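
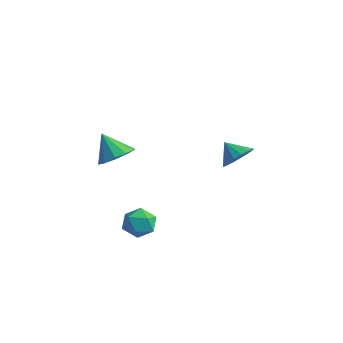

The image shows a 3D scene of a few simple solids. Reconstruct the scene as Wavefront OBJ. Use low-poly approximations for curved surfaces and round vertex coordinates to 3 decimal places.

v -1.214 3.011 1.179
v -0.591 3.083 1.932
v -2.146 2.909 1.961
v -0.713 3.528 1.844
v -0.95 3.853 1.604
v -1.247 3.986 1.266
v -1.537 3.895 0.909
v -1.753 3.602 0.613
v -1.845 3.173 0.448
v -1.793 2.707 0.449
v -1.608 2.31 0.618
v -1.333 2.074 0.916
v -1.031 2.053 1.274
v -0.77 2.25 1.61
v -0.612 2.622 1.848
v -3.346 -3.303 2.946
v -2.656 -3.954 3.348
v -4.254 -3.457 4.254
v -2.498 -3.364 3.528
v -2.663 -2.751 3.485
v -3.089 -2.349 3.237
v -3.613 -2.311 2.877
v -4.035 -2.652 2.544
v -4.194 -3.241 2.364
v -4.028 -3.855 2.407
v -3.602 -4.257 2.655
v -3.078 -4.295 3.015
v -2.054 -3.558 -1.422
v -1.303 -2.966 -1.445
v -1.497 -4.214 -0.135
v -0.746 -3.622 -0.158
v -1.619 -3.281 0.038
v -1.963 -2.876 -0.758
v -0.837 -4.304 -0.822
v -1.181 -3.899 -1.618
v -0.551 -3.427 -1.074
v -1.034 -2.794 -0.543
v -1.766 -4.386 -1.037
v -2.249 -3.753 -0.506
f 2 1 4
f 2 4 3
f 4 1 5
f 4 5 3
f 5 1 6
f 5 6 3
f 6 1 7
f 6 7 3
f 7 1 8
f 7 8 3
f 8 1 9
f 8 9 3
f 9 1 10
f 9 10 3
f 10 1 11
f 10 11 3
f 11 1 12
f 11 12 3
f 12 1 13
f 12 13 3
f 13 1 14
f 13 14 3
f 14 1 15
f 14 15 3
f 15 1 2
f 15 2 3
f 17 16 19
f 17 19 18
f 19 16 20
f 19 20 18
f 20 16 21
f 20 21 18
f 21 16 22
f 21 22 18
f 22 16 23
f 22 23 18
f 23 16 24
f 23 24 18
f 24 16 25
f 24 25 18
f 25 16 26
f 25 26 18
f 26 16 27
f 26 27 18
f 27 16 17
f 27 17 18
f 28 39 33
f 28 33 29
f 28 29 35
f 28 35 38
f 28 38 39
f 29 33 37
f 33 39 32
f 39 38 30
f 38 35 34
f 35 29 36
f 31 37 32
f 31 32 30
f 31 30 34
f 31 34 36
f 31 36 37
f 32 37 33
f 30 32 39
f 34 30 38
f 36 34 35
f 37 36 29



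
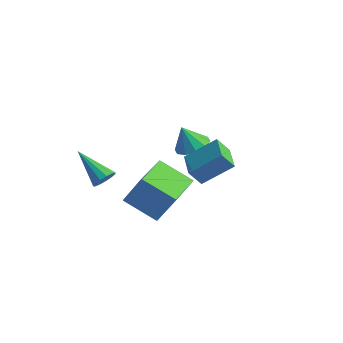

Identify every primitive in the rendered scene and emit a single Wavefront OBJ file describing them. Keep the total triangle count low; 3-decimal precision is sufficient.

v 0.393 -3.956 -2.016
v 1.271 -3.665 -0.356
v -0.312 -2.204 -1.95
v 0.566 -1.913 -0.29
v 1.874 -3.327 -2.91
v 2.752 -3.036 -1.25
v 1.169 -1.575 -2.844
v 2.047 -1.284 -1.184
v -2.111 2.74 -2.572
v -1.477 3.273 -2.219
v -2.489 2.38 -1.348
v -1.942 3.573 -2.274
v -2.472 3.554 -2.444
v -2.863 3.225 -2.662
v -2.968 2.711 -2.845
v -2.744 2.207 -2.925
v -2.279 1.907 -2.869
v -1.75 1.926 -2.7
v -1.358 2.255 -2.481
v -1.254 2.769 -2.298
v -0.147 0.552 -2.567
v 0.814 1.709 -1.456
v -1.398 1.495 -2.467
v -0.437 2.652 -1.355
v 0.177 1.068 -3.385
v 1.138 2.225 -2.273
v -1.074 2.011 -3.284
v -0.113 3.168 -2.173
v -1.499 -3.316 -1.872
v -1.159 -3.154 -1.38
v -3.121 -3.444 -0.708
v -1.281 -2.857 -1.517
v -1.472 -2.706 -1.767
v -1.672 -2.749 -2.051
v -1.817 -2.972 -2.277
v -1.861 -3.304 -2.375
v -1.79 -3.64 -2.313
v -1.627 -3.874 -2.111
v -1.423 -3.931 -1.833
v -1.243 -3.792 -1.567
v -1.145 -3.503 -1.398
f 2 4 1
f 5 2 1
f 1 4 3
f 3 5 1
f 2 8 4
f 6 2 5
f 6 8 2
f 4 8 3
f 7 5 3
f 3 8 7
f 7 6 5
f 8 6 7
f 10 9 12
f 10 12 11
f 12 9 13
f 12 13 11
f 13 9 14
f 13 14 11
f 14 9 15
f 14 15 11
f 15 9 16
f 15 16 11
f 16 9 17
f 16 17 11
f 17 9 18
f 17 18 11
f 18 9 19
f 18 19 11
f 19 9 20
f 19 20 11
f 20 9 10
f 20 10 11
f 22 24 21
f 25 22 21
f 21 24 23
f 23 25 21
f 22 28 24
f 26 22 25
f 26 28 22
f 24 28 23
f 27 25 23
f 23 28 27
f 27 26 25
f 28 26 27
f 30 29 32
f 30 32 31
f 32 29 33
f 32 33 31
f 33 29 34
f 33 34 31
f 34 29 35
f 34 35 31
f 35 29 36
f 35 36 31
f 36 29 37
f 36 37 31
f 37 29 38
f 37 38 31
f 38 29 39
f 38 39 31
f 39 29 40
f 39 40 31
f 40 29 41
f 40 41 31
f 41 29 30
f 41 30 31



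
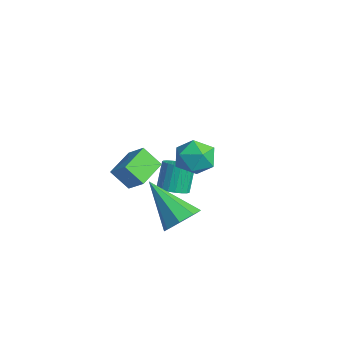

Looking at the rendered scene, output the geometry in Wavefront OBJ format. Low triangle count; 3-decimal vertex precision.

v 0.657 -2.202 -0.499
v 1.15 -2.523 -0.139
v -0.577 -2.778 0.679
v 1.073 -2.026 0.022
v 0.751 -1.633 -0.122
v 0.375 -1.573 -0.487
v 0.163 -1.882 -0.859
v 0.24 -2.379 -1.021
v 0.562 -2.772 -0.877
v 0.939 -2.832 -0.511
v -2.927 -0.931 -1.75
v -2.405 -0.853 -1.594
v -2.752 -0.492 -0.614
v -3.273 -0.569 -0.77
v -2.457 -0.651 -1.687
v -2.804 -0.29 -0.707
v -2.591 -0.497 -1.791
v -2.937 -0.136 -0.811
v -2.782 -0.418 -1.887
v -3.129 -0.057 -0.908
v -2.999 -0.428 -1.961
v -3.345 -0.067 -0.981
v -3.203 -0.524 -1.997
v -3.549 -0.163 -1.018
v -3.359 -0.691 -1.991
v -3.706 -0.33 -1.012
v -3.441 -0.899 -1.943
v -3.787 -0.538 -0.964
v -3.433 -1.113 -1.862
v -3.78 -0.752 -0.882
v -3.338 -1.295 -1.761
v -3.685 -0.934 -0.782
v -3.172 -1.414 -1.658
v -3.519 -1.053 -0.679
v -2.964 -1.45 -1.572
v -3.311 -1.088 -0.592
v -2.749 -1.395 -1.515
v -3.096 -1.034 -0.536
v -2.565 -1.261 -1.5
v -2.911 -0.9 -0.52
v -2.443 -1.069 -1.527
v -2.79 -0.708 -0.548
v 0.15 -1.822 1.874
v 0.553 -1.237 1.956
v 0.807 -2.383 2.644
v 1.21 -1.798 2.726
v 0.536 -1.804 2.965
v 0.13 -1.458 2.489
v 1.23 -2.162 2.111
v 0.824 -1.816 1.635
v 1.22 -1.447 2.103
v 0.791 -1.226 2.63
v 0.569 -2.394 1.97
v 0.14 -2.173 2.497
v -2.974 -2.472 -1.264
v -3.363 -2.947 -0.579
v -3.641 -1.547 -1.003
v -4.03 -2.022 -0.317
v -2.39 -2.198 -0.743
v -2.779 -2.673 -0.057
v -3.057 -1.273 -0.481
v -3.446 -1.748 0.204
f 2 1 4
f 2 4 3
f 4 1 5
f 4 5 3
f 5 1 6
f 5 6 3
f 6 1 7
f 6 7 3
f 7 1 8
f 7 8 3
f 8 1 9
f 8 9 3
f 9 1 10
f 9 10 3
f 10 1 2
f 10 2 3
f 12 11 15
f 12 15 13
f 13 15 16
f 13 16 14
f 15 11 17
f 15 17 16
f 16 17 18
f 16 18 14
f 17 11 19
f 17 19 18
f 18 19 20
f 18 20 14
f 19 11 21
f 19 21 20
f 20 21 22
f 20 22 14
f 21 11 23
f 21 23 22
f 22 23 24
f 22 24 14
f 23 11 25
f 23 25 24
f 24 25 26
f 24 26 14
f 25 11 27
f 25 27 26
f 26 27 28
f 26 28 14
f 27 11 29
f 27 29 28
f 28 29 30
f 28 30 14
f 29 11 31
f 29 31 30
f 30 31 32
f 30 32 14
f 31 11 33
f 31 33 32
f 32 33 34
f 32 34 14
f 33 11 35
f 33 35 34
f 34 35 36
f 34 36 14
f 35 11 37
f 35 37 36
f 36 37 38
f 36 38 14
f 37 11 39
f 37 39 38
f 38 39 40
f 38 40 14
f 39 11 41
f 39 41 40
f 40 41 42
f 40 42 14
f 41 11 12
f 41 12 42
f 42 12 13
f 42 13 14
f 43 54 48
f 43 48 44
f 43 44 50
f 43 50 53
f 43 53 54
f 44 48 52
f 48 54 47
f 54 53 45
f 53 50 49
f 50 44 51
f 46 52 47
f 46 47 45
f 46 45 49
f 46 49 51
f 46 51 52
f 47 52 48
f 45 47 54
f 49 45 53
f 51 49 50
f 52 51 44
f 56 58 55
f 59 56 55
f 55 58 57
f 57 59 55
f 56 62 58
f 60 56 59
f 60 62 56
f 58 62 57
f 61 59 57
f 57 62 61
f 61 60 59
f 62 60 61



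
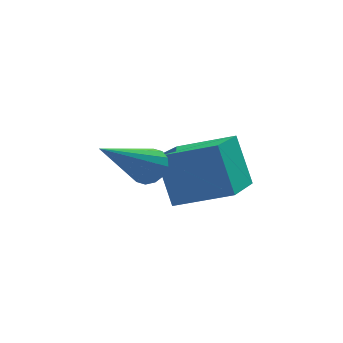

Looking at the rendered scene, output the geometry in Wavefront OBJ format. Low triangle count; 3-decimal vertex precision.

v 1.963 1.598 1.056
v 1.627 2.166 2.524
v 2.724 3.314 0.566
v 2.388 3.882 2.034
v 3.432 1.098 1.586
v 3.096 1.666 3.054
v 4.193 2.814 1.096
v 3.857 3.382 2.564
v 1.354 1.219 2.655
v 1.683 1.319 3.109
v 0.046 0.201 3.825
v 1.496 1.547 3.099
v 1.271 1.687 2.969
v 1.069 1.702 2.756
v 0.942 1.588 2.515
v 0.926 1.375 2.311
v 1.025 1.12 2.2
v 1.212 0.892 2.21
v 1.437 0.751 2.34
v 1.64 0.737 2.554
v 1.766 0.851 2.794
v 1.782 1.064 2.998
f 2 4 1
f 5 2 1
f 1 4 3
f 3 5 1
f 2 8 4
f 6 2 5
f 6 8 2
f 4 8 3
f 7 5 3
f 3 8 7
f 7 6 5
f 8 6 7
f 10 9 12
f 10 12 11
f 12 9 13
f 12 13 11
f 13 9 14
f 13 14 11
f 14 9 15
f 14 15 11
f 15 9 16
f 15 16 11
f 16 9 17
f 16 17 11
f 17 9 18
f 17 18 11
f 18 9 19
f 18 19 11
f 19 9 20
f 19 20 11
f 20 9 21
f 20 21 11
f 21 9 22
f 21 22 11
f 22 9 10
f 22 10 11



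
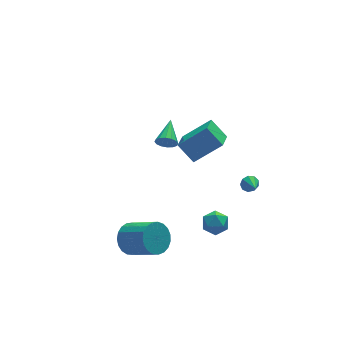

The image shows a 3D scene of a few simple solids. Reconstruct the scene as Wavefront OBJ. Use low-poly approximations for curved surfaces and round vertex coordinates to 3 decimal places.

v -0.287 0.088 2.807
v -0.111 -0.2 3.316
v 0.467 1.372 3.273
v 0.118 -0.258 3.106
v 0.238 -0.223 2.816
v 0.217 -0.105 2.523
v 0.062 0.065 2.307
v -0.187 0.24 2.225
v -0.463 0.375 2.299
v -0.691 0.433 2.509
v -0.812 0.399 2.799
v -0.791 0.281 3.091
v -0.635 0.111 3.307
v -0.386 -0.065 3.39
v 3.856 -1.211 -1.138
v 4.193 -1.047 -0.778
v 3.784 -2.109 -0.662
v 3.861 -0.967 -0.679
v 3.527 -1.002 -0.795
v 3.346 -1.134 -1.072
v 3.405 -1.302 -1.38
v 3.675 -1.427 -1.575
v 4.029 -1.451 -1.566
v 4.303 -1.363 -1.357
v 4.368 -1.203 -1.046
v -2.984 -1.769 -2.652
v -2.47 -2.045 -3.414
v -1.582 -3.386 -2.331
v -2.096 -3.111 -1.568
v -2.238 -1.762 -3.255
v -1.349 -3.104 -2.172
v -2.134 -1.481 -2.992
v -1.246 -2.822 -1.908
v -2.178 -1.249 -2.669
v -1.289 -2.591 -1.586
v -2.361 -1.108 -2.344
v -1.472 -2.449 -1.261
v -2.651 -1.08 -2.072
v -1.763 -2.422 -0.988
v -3 -1.172 -1.9
v -2.111 -2.514 -0.817
v -3.345 -1.367 -1.858
v -2.457 -2.709 -0.775
v -3.629 -1.632 -1.953
v -2.74 -2.974 -0.87
v -3.801 -1.92 -2.17
v -2.912 -3.262 -1.086
v -3.831 -2.183 -2.469
v -2.943 -3.524 -1.385
v -3.716 -2.373 -2.8
v -2.827 -3.715 -1.716
v -3.473 -2.46 -3.105
v -2.585 -3.801 -2.022
v -3.147 -2.426 -3.332
v -2.258 -3.768 -2.249
v -2.792 -2.28 -3.442
v -1.903 -3.621 -2.358
v 1.816 3.742 -1.656
v 3.367 3.398 -0.391
v 2.575 4.921 -2.267
v 4.126 4.578 -1.002
v 2.394 2.882 -2.598
v 3.945 2.539 -1.333
v 3.153 4.062 -3.209
v 4.704 3.718 -1.944
v 1.203 -1.884 -2.558
v 1.935 -2.178 -2.557
v 0.785 -2.922 -1.943
v 1.517 -3.216 -1.942
v 1.345 -2.585 -1.501
v 1.603 -1.944 -1.881
v 1.117 -3.156 -2.619
v 1.375 -2.515 -2.999
v 1.881 -2.964 -2.595
v 2.023 -2.611 -1.904
v 0.697 -2.489 -2.596
v 0.839 -2.136 -1.905
f 2 1 4
f 2 4 3
f 4 1 5
f 4 5 3
f 5 1 6
f 5 6 3
f 6 1 7
f 6 7 3
f 7 1 8
f 7 8 3
f 8 1 9
f 8 9 3
f 9 1 10
f 9 10 3
f 10 1 11
f 10 11 3
f 11 1 12
f 11 12 3
f 12 1 13
f 12 13 3
f 13 1 14
f 13 14 3
f 14 1 2
f 14 2 3
f 16 15 18
f 16 18 17
f 18 15 19
f 18 19 17
f 19 15 20
f 19 20 17
f 20 15 21
f 20 21 17
f 21 15 22
f 21 22 17
f 22 15 23
f 22 23 17
f 23 15 24
f 23 24 17
f 24 15 25
f 24 25 17
f 25 15 16
f 25 16 17
f 27 26 30
f 27 30 28
f 28 30 31
f 28 31 29
f 30 26 32
f 30 32 31
f 31 32 33
f 31 33 29
f 32 26 34
f 32 34 33
f 33 34 35
f 33 35 29
f 34 26 36
f 34 36 35
f 35 36 37
f 35 37 29
f 36 26 38
f 36 38 37
f 37 38 39
f 37 39 29
f 38 26 40
f 38 40 39
f 39 40 41
f 39 41 29
f 40 26 42
f 40 42 41
f 41 42 43
f 41 43 29
f 42 26 44
f 42 44 43
f 43 44 45
f 43 45 29
f 44 26 46
f 44 46 45
f 45 46 47
f 45 47 29
f 46 26 48
f 46 48 47
f 47 48 49
f 47 49 29
f 48 26 50
f 48 50 49
f 49 50 51
f 49 51 29
f 50 26 52
f 50 52 51
f 51 52 53
f 51 53 29
f 52 26 54
f 52 54 53
f 53 54 55
f 53 55 29
f 54 26 56
f 54 56 55
f 55 56 57
f 55 57 29
f 56 26 27
f 56 27 57
f 57 27 28
f 57 28 29
f 59 61 58
f 62 59 58
f 58 61 60
f 60 62 58
f 59 65 61
f 63 59 62
f 63 65 59
f 61 65 60
f 64 62 60
f 60 65 64
f 64 63 62
f 65 63 64
f 66 77 71
f 66 71 67
f 66 67 73
f 66 73 76
f 66 76 77
f 67 71 75
f 71 77 70
f 77 76 68
f 76 73 72
f 73 67 74
f 69 75 70
f 69 70 68
f 69 68 72
f 69 72 74
f 69 74 75
f 70 75 71
f 68 70 77
f 72 68 76
f 74 72 73
f 75 74 67



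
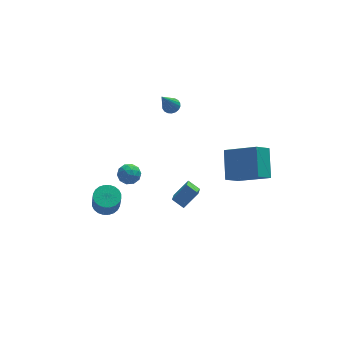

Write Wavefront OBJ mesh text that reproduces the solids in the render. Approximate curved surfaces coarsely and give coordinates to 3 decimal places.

v -2.872 -1.228 1.531
v -2.387 -1.465 1.95
v -3.613 -1.895 2.01
v -3.128 -2.132 2.429
v -3.35 -1.489 2.493
v -2.892 -1.077 2.197
v -3.108 -2.283 1.763
v -2.65 -1.871 1.467
v -2.533 -2.117 2.093
v -2.683 -1.627 2.545
v -3.317 -1.733 1.415
v -3.467 -1.243 1.867
v -2.565 -1.288 1.698
v -3.435 -2.072 2.262
v -3.566 -1.694 2.299
v -3.281 -1.833 2.546
v -2.862 -1.06 1.843
v -2.577 -1.199 2.09
v -3.142 -1.213 2.409
v -3.423 -2.161 1.87
v -3.138 -2.3 2.117
v -2.719 -1.527 1.414
v -2.434 -1.666 1.661
v -2.858 -2.147 1.551
v -2.365 -1.811 2.029
v -2.8 -2.203 2.311
v -2.789 -2.292 1.919
v -2.52 -2.049 1.745
v -2.453 -1.522 2.294
v -2.888 -1.914 2.576
v -3.019 -1.536 2.614
v -2.75 -1.294 2.439
v -2.539 -1.906 2.379
v -3.112 -1.446 1.384
v -3.547 -1.838 1.666
v -3.25 -2.066 1.521
v -2.981 -1.824 1.346
v -3.2 -1.157 1.649
v -3.635 -1.549 1.931
v -3.48 -1.311 2.215
v -3.211 -1.068 2.041
v -3.461 -1.454 1.581
v 0.774 4.185 1.608
v 1.105 3.76 1.571
v 0.046 3.475 3.272
v 1.235 3.919 1.696
v 1.274 4.13 1.804
v 1.214 4.353 1.872
v 1.067 4.542 1.889
v 0.861 4.66 1.849
v 0.639 4.685 1.762
v 0.443 4.61 1.645
v 0.313 4.452 1.52
v 0.274 4.24 1.413
v 0.334 4.018 1.344
v 0.481 3.829 1.328
v 0.686 3.71 1.367
v 0.909 3.686 1.454
v -3.697 1.477 -3.888
v -3.136 0.942 -4.088
v -3.143 0.488 -2.891
v -3.703 1.023 -2.692
v -2.96 1.183 -3.996
v -2.967 0.729 -2.799
v -2.897 1.468 -3.887
v -2.903 1.015 -2.69
v -2.955 1.755 -3.779
v -2.962 1.302 -2.582
v -3.126 2 -3.687
v -3.133 1.546 -2.49
v -3.384 2.165 -3.626
v -3.391 1.711 -2.429
v -3.689 2.225 -3.605
v -3.696 1.771 -2.408
v -3.996 2.171 -3.627
v -4.003 1.718 -2.43
v -4.257 2.012 -3.689
v -4.264 1.558 -2.492
v -4.433 1.771 -3.781
v -4.44 1.317 -2.584
v -4.497 1.485 -3.89
v -4.503 1.032 -2.693
v -4.438 1.198 -3.998
v -4.445 0.745 -2.801
v -4.267 0.954 -4.09
v -4.274 0.5 -2.893
v -4.009 0.789 -4.151
v -4.016 0.335 -2.954
v -3.704 0.729 -4.172
v -3.711 0.275 -2.975
v -3.397 0.782 -4.15
v -3.404 0.329 -2.953
v 0.104 -1.73 -1.474
v -0.239 -2.703 -0.785
v -0.428 -1.248 -1.059
v -0.771 -2.22 -0.369
v 0.991 -1.46 -0.651
v 0.648 -2.432 0.039
v 0.459 -0.977 -0.235
v 0.116 -1.95 0.454
v 2.169 -2.353 0.839
v 2.48 -0.883 1.986
v 3.014 -1.965 0.113
v 3.325 -0.495 1.259
v 3.655 -3.525 1.941
v 3.966 -2.055 3.087
v 4.5 -3.137 1.214
v 4.811 -1.667 2.361
f 1 38 17
f 38 12 41
f 17 41 6
f 38 41 17
f 1 17 13
f 17 6 18
f 13 18 2
f 17 18 13
f 1 13 22
f 13 2 23
f 22 23 8
f 13 23 22
f 1 22 34
f 22 8 37
f 34 37 11
f 22 37 34
f 1 34 38
f 34 11 42
f 38 42 12
f 34 42 38
f 2 18 29
f 18 6 32
f 29 32 10
f 18 32 29
f 6 41 19
f 41 12 40
f 19 40 5
f 41 40 19
f 12 42 39
f 42 11 35
f 39 35 3
f 42 35 39
f 11 37 36
f 37 8 24
f 36 24 7
f 37 24 36
f 8 23 28
f 23 2 25
f 28 25 9
f 23 25 28
f 4 30 16
f 30 10 31
f 16 31 5
f 30 31 16
f 4 16 14
f 16 5 15
f 14 15 3
f 16 15 14
f 4 14 21
f 14 3 20
f 21 20 7
f 14 20 21
f 4 21 26
f 21 7 27
f 26 27 9
f 21 27 26
f 4 26 30
f 26 9 33
f 30 33 10
f 26 33 30
f 5 31 19
f 31 10 32
f 19 32 6
f 31 32 19
f 3 15 39
f 15 5 40
f 39 40 12
f 15 40 39
f 7 20 36
f 20 3 35
f 36 35 11
f 20 35 36
f 9 27 28
f 27 7 24
f 28 24 8
f 27 24 28
f 10 33 29
f 33 9 25
f 29 25 2
f 33 25 29
f 44 43 46
f 44 46 45
f 46 43 47
f 46 47 45
f 47 43 48
f 47 48 45
f 48 43 49
f 48 49 45
f 49 43 50
f 49 50 45
f 50 43 51
f 50 51 45
f 51 43 52
f 51 52 45
f 52 43 53
f 52 53 45
f 53 43 54
f 53 54 45
f 54 43 55
f 54 55 45
f 55 43 56
f 55 56 45
f 56 43 57
f 56 57 45
f 57 43 58
f 57 58 45
f 58 43 44
f 58 44 45
f 60 59 63
f 60 63 61
f 61 63 64
f 61 64 62
f 63 59 65
f 63 65 64
f 64 65 66
f 64 66 62
f 65 59 67
f 65 67 66
f 66 67 68
f 66 68 62
f 67 59 69
f 67 69 68
f 68 69 70
f 68 70 62
f 69 59 71
f 69 71 70
f 70 71 72
f 70 72 62
f 71 59 73
f 71 73 72
f 72 73 74
f 72 74 62
f 73 59 75
f 73 75 74
f 74 75 76
f 74 76 62
f 75 59 77
f 75 77 76
f 76 77 78
f 76 78 62
f 77 59 79
f 77 79 78
f 78 79 80
f 78 80 62
f 79 59 81
f 79 81 80
f 80 81 82
f 80 82 62
f 81 59 83
f 81 83 82
f 82 83 84
f 82 84 62
f 83 59 85
f 83 85 84
f 84 85 86
f 84 86 62
f 85 59 87
f 85 87 86
f 86 87 88
f 86 88 62
f 87 59 89
f 87 89 88
f 88 89 90
f 88 90 62
f 89 59 91
f 89 91 90
f 90 91 92
f 90 92 62
f 91 59 60
f 91 60 92
f 92 60 61
f 92 61 62
f 94 96 93
f 97 94 93
f 93 96 95
f 95 97 93
f 94 100 96
f 98 94 97
f 98 100 94
f 96 100 95
f 99 97 95
f 95 100 99
f 99 98 97
f 100 98 99
f 102 104 101
f 105 102 101
f 101 104 103
f 103 105 101
f 102 108 104
f 106 102 105
f 106 108 102
f 104 108 103
f 107 105 103
f 103 108 107
f 107 106 105
f 108 106 107



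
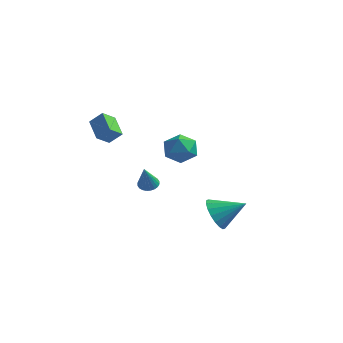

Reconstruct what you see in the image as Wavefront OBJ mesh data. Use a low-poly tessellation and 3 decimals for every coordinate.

v -3.289 -3.13 1.952
v -3.531 -3.797 2.437
v -2.714 -2.911 2.538
v -2.955 -3.579 3.024
v -2.425 -3.861 1.376
v -2.666 -4.529 1.862
v -1.849 -3.643 1.963
v -2.091 -4.31 2.448
v -1.857 2.465 -0.994
v -1.313 1.943 -0.423
v -2.567 1.197 -1.477
v -2.023 0.675 -0.906
v -2.675 1.254 -0.539
v -2.237 2.037 -0.24
v -1.643 1.103 -1.66
v -1.205 1.886 -1.361
v -1.181 1.101 -0.834
v -1.819 1.194 -0.141
v -2.061 1.946 -1.759
v -2.699 2.039 -1.066
v 1.031 -0.206 -3.88
v 1.613 -0.549 -4.561
v 2.289 0.426 -3.12
v 1.51 -0.162 -4.71
v 1.311 0.216 -4.695
v 1.057 0.51 -4.519
v 0.797 0.663 -4.215
v 0.584 0.643 -3.846
v 0.459 0.456 -3.483
v 0.448 0.137 -3.198
v 0.551 -0.249 -3.049
v 0.75 -0.627 -3.064
v 1.004 -0.922 -3.24
v 1.264 -1.074 -3.544
v 1.477 -1.055 -3.913
v 1.602 -0.867 -4.276
v -1.144 -2.605 -1.414
v -0.757 -2.292 -1.303
v -0.916 -3.335 -0.146
v -0.91 -2.196 -1.22
v -1.099 -2.162 -1.167
v -1.294 -2.195 -1.151
v -1.467 -2.291 -1.175
v -1.59 -2.435 -1.235
v -1.646 -2.604 -1.323
v -1.625 -2.774 -1.424
v -1.532 -2.918 -1.524
v -1.379 -3.015 -1.607
v -1.19 -3.049 -1.661
v -0.995 -3.016 -1.677
v -0.822 -2.92 -1.653
v -0.698 -2.776 -1.592
v -0.643 -2.606 -1.505
v -0.663 -2.436 -1.403
f 2 4 1
f 5 2 1
f 1 4 3
f 3 5 1
f 2 8 4
f 6 2 5
f 6 8 2
f 4 8 3
f 7 5 3
f 3 8 7
f 7 6 5
f 8 6 7
f 9 20 14
f 9 14 10
f 9 10 16
f 9 16 19
f 9 19 20
f 10 14 18
f 14 20 13
f 20 19 11
f 19 16 15
f 16 10 17
f 12 18 13
f 12 13 11
f 12 11 15
f 12 15 17
f 12 17 18
f 13 18 14
f 11 13 20
f 15 11 19
f 17 15 16
f 18 17 10
f 22 21 24
f 22 24 23
f 24 21 25
f 24 25 23
f 25 21 26
f 25 26 23
f 26 21 27
f 26 27 23
f 27 21 28
f 27 28 23
f 28 21 29
f 28 29 23
f 29 21 30
f 29 30 23
f 30 21 31
f 30 31 23
f 31 21 32
f 31 32 23
f 32 21 33
f 32 33 23
f 33 21 34
f 33 34 23
f 34 21 35
f 34 35 23
f 35 21 36
f 35 36 23
f 36 21 22
f 36 22 23
f 38 37 40
f 38 40 39
f 40 37 41
f 40 41 39
f 41 37 42
f 41 42 39
f 42 37 43
f 42 43 39
f 43 37 44
f 43 44 39
f 44 37 45
f 44 45 39
f 45 37 46
f 45 46 39
f 46 37 47
f 46 47 39
f 47 37 48
f 47 48 39
f 48 37 49
f 48 49 39
f 49 37 50
f 49 50 39
f 50 37 51
f 50 51 39
f 51 37 52
f 51 52 39
f 52 37 53
f 52 53 39
f 53 37 54
f 53 54 39
f 54 37 38
f 54 38 39



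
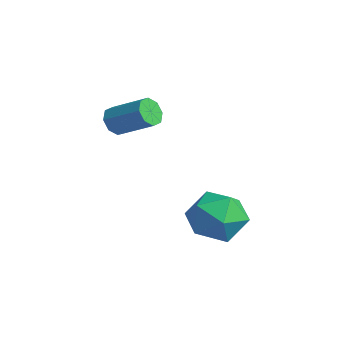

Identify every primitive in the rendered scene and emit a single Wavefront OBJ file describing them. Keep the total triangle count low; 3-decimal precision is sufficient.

v 0.713 1.341 -3.393
v 1.701 1.794 -3.872
v 1.779 0.166 -2.308
v 2.767 0.619 -2.787
v 2.099 1.283 -2.062
v 1.441 2.01 -2.733
v 2.039 -0.05 -3.447
v 1.381 0.677 -4.118
v 2.521 0.935 -3.905
v 2.558 1.758 -3.05
v 0.922 0.202 -3.13
v 0.959 1.025 -2.275
v -2.503 -0.63 -0.01
v -2.116 -0.735 -0.496
v -0.93 0.025 0.284
v -1.317 0.13 0.77
v -2.356 -0.319 -0.537
v -1.17 0.442 0.242
v -2.682 -0.085 -0.27
v -1.496 0.676 0.51
v -2.903 -0.17 0.15
v -1.717 0.59 0.93
v -2.89 -0.525 0.476
v -1.704 0.235 1.256
v -2.65 -0.942 0.518
v -1.464 -0.181 1.297
v -2.324 -1.176 0.25
v -1.138 -0.415 1.03
v -2.103 -1.09 -0.17
v -0.917 -0.33 0.61
f 1 12 6
f 1 6 2
f 1 2 8
f 1 8 11
f 1 11 12
f 2 6 10
f 6 12 5
f 12 11 3
f 11 8 7
f 8 2 9
f 4 10 5
f 4 5 3
f 4 3 7
f 4 7 9
f 4 9 10
f 5 10 6
f 3 5 12
f 7 3 11
f 9 7 8
f 10 9 2
f 14 13 17
f 14 17 15
f 15 17 18
f 15 18 16
f 17 13 19
f 17 19 18
f 18 19 20
f 18 20 16
f 19 13 21
f 19 21 20
f 20 21 22
f 20 22 16
f 21 13 23
f 21 23 22
f 22 23 24
f 22 24 16
f 23 13 25
f 23 25 24
f 24 25 26
f 24 26 16
f 25 13 27
f 25 27 26
f 26 27 28
f 26 28 16
f 27 13 29
f 27 29 28
f 28 29 30
f 28 30 16
f 29 13 14
f 29 14 30
f 30 14 15
f 30 15 16



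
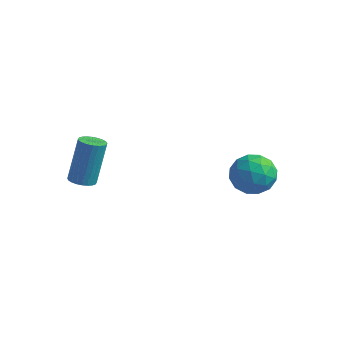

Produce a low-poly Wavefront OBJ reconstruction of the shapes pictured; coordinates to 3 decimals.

v 0.548 2.82 0.955
v 1.344 3.056 1.666
v 1.576 1.584 0.214
v 2.372 1.82 0.925
v 1.456 1.334 1.272
v 0.821 2.098 1.73
v 2.099 2.542 0.15
v 1.464 3.306 0.608
v 2.303 2.884 1.169
v 1.906 2.138 1.862
v 1.014 2.502 0.018
v 0.617 1.756 0.711
v 0.856 3.046 1.376
v 2.064 1.594 0.504
v 1.525 1.308 0.708
v 1.994 1.447 1.126
v 0.548 2.483 1.413
v 1.016 2.622 1.831
v 1.082 1.61 1.599
v 1.904 2.018 0.049
v 2.372 2.157 0.467
v 0.926 3.193 0.754
v 1.395 3.332 1.172
v 1.838 3.03 0.281
v 1.888 3.084 1.501
v 2.492 2.358 1.066
v 2.331 2.782 0.61
v 1.958 3.231 0.88
v 1.654 2.645 1.909
v 2.258 1.919 1.473
v 1.719 1.633 1.677
v 1.346 2.082 1.946
v 2.218 2.544 1.616
v 0.662 2.721 0.407
v 1.266 1.995 -0.029
v 1.574 2.558 -0.066
v 1.201 3.007 0.203
v 0.428 2.282 0.814
v 1.032 1.556 0.379
v 0.962 1.409 1
v 0.589 1.858 1.27
v 0.702 2.096 0.264
v -3.549 -3.066 2.023
v -3.207 -3.542 2.191
v -3.149 -2.79 4.205
v -3.491 -2.314 4.037
v -3.04 -3.385 2.128
v -2.982 -2.633 4.141
v -2.95 -3.179 2.048
v -2.892 -2.428 4.062
v -2.952 -2.957 1.965
v -2.894 -2.205 3.979
v -3.044 -2.75 1.891
v -2.986 -1.998 3.904
v -3.214 -2.592 1.837
v -3.155 -1.84 3.85
v -3.434 -2.506 1.811
v -3.376 -1.754 3.824
v -3.672 -2.505 1.817
v -3.614 -1.753 3.831
v -3.891 -2.59 1.855
v -3.833 -1.838 3.869
v -4.058 -2.747 1.919
v -4 -1.995 3.932
v -4.148 -2.952 1.998
v -4.09 -2.201 4.012
v -4.146 -3.175 2.081
v -4.088 -2.423 4.095
v -4.054 -3.382 2.156
v -3.996 -2.63 4.169
v -3.885 -3.54 2.21
v -3.826 -2.788 4.223
v -3.664 -3.626 2.236
v -3.606 -2.874 4.249
v -3.426 -3.627 2.229
v -3.368 -2.875 4.243
f 1 38 17
f 38 12 41
f 17 41 6
f 38 41 17
f 1 17 13
f 17 6 18
f 13 18 2
f 17 18 13
f 1 13 22
f 13 2 23
f 22 23 8
f 13 23 22
f 1 22 34
f 22 8 37
f 34 37 11
f 22 37 34
f 1 34 38
f 34 11 42
f 38 42 12
f 34 42 38
f 2 18 29
f 18 6 32
f 29 32 10
f 18 32 29
f 6 41 19
f 41 12 40
f 19 40 5
f 41 40 19
f 12 42 39
f 42 11 35
f 39 35 3
f 42 35 39
f 11 37 36
f 37 8 24
f 36 24 7
f 37 24 36
f 8 23 28
f 23 2 25
f 28 25 9
f 23 25 28
f 4 30 16
f 30 10 31
f 16 31 5
f 30 31 16
f 4 16 14
f 16 5 15
f 14 15 3
f 16 15 14
f 4 14 21
f 14 3 20
f 21 20 7
f 14 20 21
f 4 21 26
f 21 7 27
f 26 27 9
f 21 27 26
f 4 26 30
f 26 9 33
f 30 33 10
f 26 33 30
f 5 31 19
f 31 10 32
f 19 32 6
f 31 32 19
f 3 15 39
f 15 5 40
f 39 40 12
f 15 40 39
f 7 20 36
f 20 3 35
f 36 35 11
f 20 35 36
f 9 27 28
f 27 7 24
f 28 24 8
f 27 24 28
f 10 33 29
f 33 9 25
f 29 25 2
f 33 25 29
f 44 43 47
f 44 47 45
f 45 47 48
f 45 48 46
f 47 43 49
f 47 49 48
f 48 49 50
f 48 50 46
f 49 43 51
f 49 51 50
f 50 51 52
f 50 52 46
f 51 43 53
f 51 53 52
f 52 53 54
f 52 54 46
f 53 43 55
f 53 55 54
f 54 55 56
f 54 56 46
f 55 43 57
f 55 57 56
f 56 57 58
f 56 58 46
f 57 43 59
f 57 59 58
f 58 59 60
f 58 60 46
f 59 43 61
f 59 61 60
f 60 61 62
f 60 62 46
f 61 43 63
f 61 63 62
f 62 63 64
f 62 64 46
f 63 43 65
f 63 65 64
f 64 65 66
f 64 66 46
f 65 43 67
f 65 67 66
f 66 67 68
f 66 68 46
f 67 43 69
f 67 69 68
f 68 69 70
f 68 70 46
f 69 43 71
f 69 71 70
f 70 71 72
f 70 72 46
f 71 43 73
f 71 73 72
f 72 73 74
f 72 74 46
f 73 43 75
f 73 75 74
f 74 75 76
f 74 76 46
f 75 43 44
f 75 44 76
f 76 44 45
f 76 45 46



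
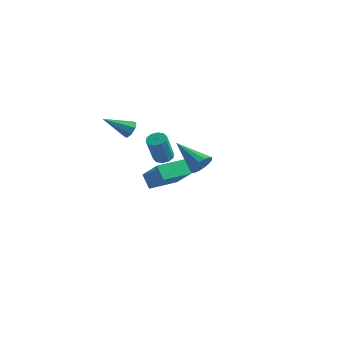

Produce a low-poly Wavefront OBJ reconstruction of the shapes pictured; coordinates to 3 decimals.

v -2.99 2.752 -4.739
v -1.772 2.055 -3.301
v -3.6 3.181 -4.014
v -2.382 2.484 -2.576
v -2.018 4.276 -4.824
v -0.8 3.579 -3.386
v -2.628 4.705 -4.099
v -1.41 4.008 -2.661
v -1.256 0.972 -0.705
v -0.785 1.276 -0.557
v -0.933 0.713 1.073
v -1.404 0.408 0.925
v -1.072 1.486 -0.51
v -1.22 0.923 1.119
v -1.429 1.499 -0.538
v -1.577 0.936 1.091
v -1.72 1.311 -0.629
v -1.868 0.748 1
v -1.834 0.993 -0.749
v -1.982 0.43 0.88
v -1.727 0.667 -0.853
v -1.875 0.104 0.777
v -1.44 0.457 -0.899
v -1.588 -0.106 0.73
v -1.083 0.444 -0.871
v -1.231 -0.119 0.758
v -0.792 0.632 -0.78
v -0.94 0.069 0.849
v -0.678 0.95 -0.66
v -0.826 0.387 0.969
v 2.959 -3.486 2.232
v 3.317 -3.34 2.815
v 1.301 -2.914 3.108
v 3.322 -3.032 2.623
v 3.229 -2.847 2.326
v 3.064 -2.832 2.004
v 2.87 -2.993 1.743
v 2.701 -3.285 1.613
v 2.601 -3.632 1.649
v 2.596 -3.939 1.841
v 2.689 -4.125 2.138
v 2.854 -4.139 2.46
v 3.047 -3.979 2.721
v 3.217 -3.686 2.851
v -2.512 -0.433 1.81
v -2.193 -0.93 1.814
v -3.728 -1.207 2.73
v -2.099 -0.661 2.165
v -2.247 -0.259 2.308
v -2.55 0.041 2.159
v -2.83 0.063 1.806
v -2.925 -0.205 1.456
v -2.777 -0.608 1.313
v -2.474 -0.908 1.461
f 2 4 1
f 5 2 1
f 1 4 3
f 3 5 1
f 2 8 4
f 6 2 5
f 6 8 2
f 4 8 3
f 7 5 3
f 3 8 7
f 7 6 5
f 8 6 7
f 10 9 13
f 10 13 11
f 11 13 14
f 11 14 12
f 13 9 15
f 13 15 14
f 14 15 16
f 14 16 12
f 15 9 17
f 15 17 16
f 16 17 18
f 16 18 12
f 17 9 19
f 17 19 18
f 18 19 20
f 18 20 12
f 19 9 21
f 19 21 20
f 20 21 22
f 20 22 12
f 21 9 23
f 21 23 22
f 22 23 24
f 22 24 12
f 23 9 25
f 23 25 24
f 24 25 26
f 24 26 12
f 25 9 27
f 25 27 26
f 26 27 28
f 26 28 12
f 27 9 29
f 27 29 28
f 28 29 30
f 28 30 12
f 29 9 10
f 29 10 30
f 30 10 11
f 30 11 12
f 32 31 34
f 32 34 33
f 34 31 35
f 34 35 33
f 35 31 36
f 35 36 33
f 36 31 37
f 36 37 33
f 37 31 38
f 37 38 33
f 38 31 39
f 38 39 33
f 39 31 40
f 39 40 33
f 40 31 41
f 40 41 33
f 41 31 42
f 41 42 33
f 42 31 43
f 42 43 33
f 43 31 44
f 43 44 33
f 44 31 32
f 44 32 33
f 46 45 48
f 46 48 47
f 48 45 49
f 48 49 47
f 49 45 50
f 49 50 47
f 50 45 51
f 50 51 47
f 51 45 52
f 51 52 47
f 52 45 53
f 52 53 47
f 53 45 54
f 53 54 47
f 54 45 46
f 54 46 47



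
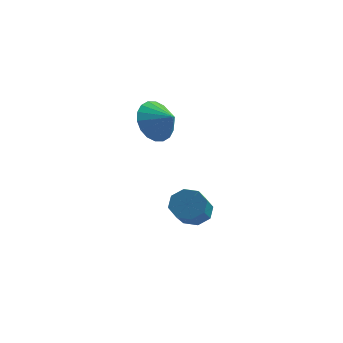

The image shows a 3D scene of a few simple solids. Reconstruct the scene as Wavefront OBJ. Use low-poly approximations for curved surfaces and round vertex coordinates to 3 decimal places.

v 2.401 1.595 2.565
v 2.938 1.782 1.659
v 3.299 1.285 3.035
v 2.964 2.2 1.886
v 2.878 2.498 2.247
v 2.698 2.617 2.672
v 2.458 2.534 3.075
v 2.208 2.265 3.377
v 1.995 1.863 3.519
v 1.863 1.408 3.472
v 1.837 0.99 3.245
v 1.923 0.692 2.884
v 2.104 0.572 2.459
v 2.343 0.656 2.056
v 2.593 0.925 1.754
v 2.806 1.327 1.612
v 3.829 2.24 -2.582
v 4.114 1.824 -3.204
v 4.276 0.344 -2.139
v 3.991 0.76 -1.518
v 4.557 2.102 -2.885
v 4.719 0.622 -1.82
v 4.573 2.461 -2.389
v 4.735 0.981 -1.324
v 4.154 2.69 -2.006
v 4.316 1.211 -0.941
v 3.544 2.656 -1.961
v 3.706 1.176 -0.896
v 3.101 2.378 -2.28
v 3.263 0.898 -1.215
v 3.085 2.019 -2.776
v 3.247 0.539 -1.711
v 3.504 1.789 -3.159
v 3.666 0.31 -2.094
f 2 1 4
f 2 4 3
f 4 1 5
f 4 5 3
f 5 1 6
f 5 6 3
f 6 1 7
f 6 7 3
f 7 1 8
f 7 8 3
f 8 1 9
f 8 9 3
f 9 1 10
f 9 10 3
f 10 1 11
f 10 11 3
f 11 1 12
f 11 12 3
f 12 1 13
f 12 13 3
f 13 1 14
f 13 14 3
f 14 1 15
f 14 15 3
f 15 1 16
f 15 16 3
f 16 1 2
f 16 2 3
f 18 17 21
f 18 21 19
f 19 21 22
f 19 22 20
f 21 17 23
f 21 23 22
f 22 23 24
f 22 24 20
f 23 17 25
f 23 25 24
f 24 25 26
f 24 26 20
f 25 17 27
f 25 27 26
f 26 27 28
f 26 28 20
f 27 17 29
f 27 29 28
f 28 29 30
f 28 30 20
f 29 17 31
f 29 31 30
f 30 31 32
f 30 32 20
f 31 17 33
f 31 33 32
f 32 33 34
f 32 34 20
f 33 17 18
f 33 18 34
f 34 18 19
f 34 19 20



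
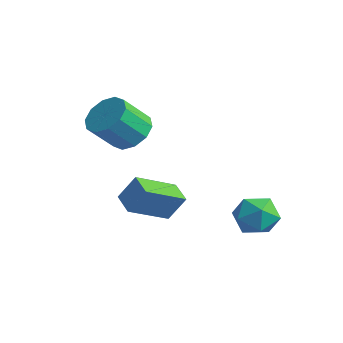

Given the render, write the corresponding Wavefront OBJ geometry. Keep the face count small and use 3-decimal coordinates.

v 1.235 0.09 0.038
v 1.066 -1.548 0.902
v 0.316 0.317 0.29
v 0.147 -1.321 1.154
v 1.633 0.581 1.046
v 1.464 -1.057 1.91
v 0.714 0.808 1.298
v 0.545 -0.83 2.162
v -1.838 0.726 2.983
v -1.042 0.29 2.7
v -1.207 -0.761 3.853
v -2.002 -0.326 4.137
v -0.894 0.7 3.094
v -1.059 -0.352 4.248
v -1.107 1.119 3.446
v -1.272 0.067 4.6
v -1.598 1.388 3.621
v -1.763 0.336 4.775
v -2.181 1.404 3.553
v -2.346 0.352 4.706
v -2.633 1.161 3.267
v -2.798 0.11 4.42
v -2.781 0.752 2.872
v -2.946 -0.3 4.026
v -2.568 0.333 2.52
v -2.733 -0.719 3.674
v -2.077 0.064 2.345
v -2.242 -0.988 3.499
v -1.494 0.048 2.414
v -1.659 -1.004 3.567
v 2.245 4.153 -0.567
v 3.099 3.73 -0.346
v 1.521 2.75 -0.454
v 2.375 2.327 -0.233
v 1.952 2.938 0.403
v 2.4 3.804 0.334
v 2.22 2.676 -1.134
v 2.668 3.542 -1.203
v 3.083 2.817 -0.696
v 2.918 2.979 0.254
v 1.702 3.501 -1.054
v 1.537 3.663 -0.104
f 2 4 1
f 5 2 1
f 1 4 3
f 3 5 1
f 2 8 4
f 6 2 5
f 6 8 2
f 4 8 3
f 7 5 3
f 3 8 7
f 7 6 5
f 8 6 7
f 10 9 13
f 10 13 11
f 11 13 14
f 11 14 12
f 13 9 15
f 13 15 14
f 14 15 16
f 14 16 12
f 15 9 17
f 15 17 16
f 16 17 18
f 16 18 12
f 17 9 19
f 17 19 18
f 18 19 20
f 18 20 12
f 19 9 21
f 19 21 20
f 20 21 22
f 20 22 12
f 21 9 23
f 21 23 22
f 22 23 24
f 22 24 12
f 23 9 25
f 23 25 24
f 24 25 26
f 24 26 12
f 25 9 27
f 25 27 26
f 26 27 28
f 26 28 12
f 27 9 29
f 27 29 28
f 28 29 30
f 28 30 12
f 29 9 10
f 29 10 30
f 30 10 11
f 30 11 12
f 31 42 36
f 31 36 32
f 31 32 38
f 31 38 41
f 31 41 42
f 32 36 40
f 36 42 35
f 42 41 33
f 41 38 37
f 38 32 39
f 34 40 35
f 34 35 33
f 34 33 37
f 34 37 39
f 34 39 40
f 35 40 36
f 33 35 42
f 37 33 41
f 39 37 38
f 40 39 32



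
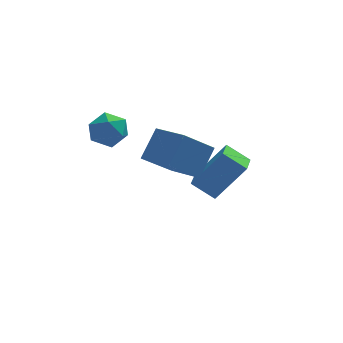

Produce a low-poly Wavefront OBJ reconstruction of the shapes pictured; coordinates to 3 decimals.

v 0.865 -0.209 -1.811
v -0.102 0.232 -1.08
v 1.207 1.003 -2.089
v 0.24 1.444 -1.358
v 2.2 -0.184 -0.062
v 1.233 0.257 0.669
v 2.542 1.028 -0.34
v 1.575 1.469 0.391
v -0.174 -2.949 1.458
v -1.491 -3.602 2.739
v -1.141 -1.67 1.115
v -2.458 -2.323 2.396
v 0.538 -2.097 2.624
v -0.779 -2.75 3.905
v -0.429 -0.818 2.281
v -1.746 -1.471 3.562
v -3.484 0.95 1.591
v -2.703 0.532 1.953
v -4.317 0.428 2.787
v -3.536 0.01 3.149
v -3.605 0.964 3.134
v -3.09 1.287 2.395
v -3.93 -0.327 2.345
v -3.415 -0.004 1.606
v -2.978 -0.257 2.419
v -2.778 0.541 2.907
v -4.242 0.419 1.833
v -4.042 1.217 2.321
f 2 4 1
f 5 2 1
f 1 4 3
f 3 5 1
f 2 8 4
f 6 2 5
f 6 8 2
f 4 8 3
f 7 5 3
f 3 8 7
f 7 6 5
f 8 6 7
f 10 12 9
f 13 10 9
f 9 12 11
f 11 13 9
f 10 16 12
f 14 10 13
f 14 16 10
f 12 16 11
f 15 13 11
f 11 16 15
f 15 14 13
f 16 14 15
f 17 28 22
f 17 22 18
f 17 18 24
f 17 24 27
f 17 27 28
f 18 22 26
f 22 28 21
f 28 27 19
f 27 24 23
f 24 18 25
f 20 26 21
f 20 21 19
f 20 19 23
f 20 23 25
f 20 25 26
f 21 26 22
f 19 21 28
f 23 19 27
f 25 23 24
f 26 25 18



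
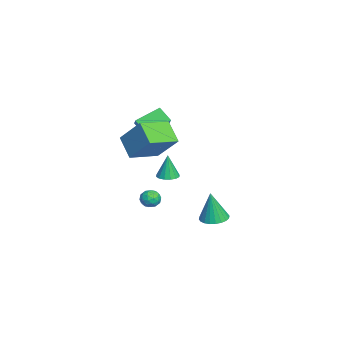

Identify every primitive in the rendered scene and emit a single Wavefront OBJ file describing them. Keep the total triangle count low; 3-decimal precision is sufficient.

v 0.397 -2.348 -0.634
v 1.04 -2.531 -0.596
v 0.303 -2.352 0.954
v 1.045 -2.184 -0.595
v 0.876 -1.881 -0.604
v 0.579 -1.704 -0.622
v 0.232 -1.699 -0.642
v -0.07 -1.868 -0.66
v -0.247 -2.166 -0.671
v -0.252 -2.513 -0.672
v -0.083 -2.816 -0.663
v 0.215 -2.993 -0.646
v 0.561 -2.998 -0.625
v 0.863 -2.829 -0.607
v 2.562 -2.686 -1.36
v 2.99 -2.822 -0.902
v 2.45 -3.698 -1.558
v 2.878 -3.834 -1.1
v 2.303 -3.599 -0.941
v 2.372 -2.973 -0.819
v 3.068 -3.547 -1.641
v 3.137 -2.921 -1.519
v 3.303 -3.354 -1.076
v 2.83 -3.386 -0.643
v 2.61 -3.134 -1.817
v 2.137 -3.166 -1.384
v 2.785 -2.665 -1.114
v 2.655 -3.855 -1.346
v 2.317 -3.717 -1.253
v 2.568 -3.797 -0.984
v 2.422 -2.754 -1.065
v 2.674 -2.834 -0.796
v 2.27 -3.291 -0.819
v 2.766 -3.686 -1.664
v 3.018 -3.766 -1.395
v 2.872 -2.723 -1.476
v 3.123 -2.803 -1.207
v 3.17 -3.229 -1.641
v 3.221 -3.058 -0.947
v 3.156 -3.653 -1.063
v 3.267 -3.484 -1.381
v 3.307 -3.116 -1.309
v 2.943 -3.077 -0.693
v 2.878 -3.672 -0.809
v 2.54 -3.534 -0.716
v 2.58 -3.166 -0.644
v 3.127 -3.389 -0.795
v 2.562 -2.848 -1.651
v 2.497 -3.443 -1.767
v 2.86 -3.354 -1.816
v 2.9 -2.986 -1.744
v 2.284 -2.867 -1.397
v 2.219 -3.462 -1.513
v 2.133 -3.404 -1.151
v 2.173 -3.036 -1.079
v 2.313 -3.131 -1.665
v 2.232 -2.848 1.894
v 1.165 -3.411 2.899
v 3.094 -1.709 3.447
v 2.027 -2.272 4.452
v 3.433 -4.348 2.328
v 2.366 -4.911 3.333
v 4.295 -3.209 3.881
v 3.228 -3.772 4.886
v -1.908 -3.686 1.43
v -2.382 -4.327 2.202
v -2.579 -2.324 2.148
v -3.053 -2.965 2.921
v -0.967 -3.575 2.099
v -1.441 -4.216 2.872
v -1.638 -2.213 2.818
v -2.112 -2.854 3.59
v -0.312 0.275 -4.383
v 0.564 0.36 -4.409
v -0.228 0.045 -2.357
v 0.466 0.686 -4.368
v 0.25 0.95 -4.329
v -0.052 1.111 -4.299
v -0.393 1.145 -4.281
v -0.722 1.046 -4.279
v -0.988 0.83 -4.292
v -1.152 0.529 -4.319
v -1.187 0.189 -4.356
v -1.089 -0.137 -4.397
v -0.873 -0.401 -4.436
v -0.571 -0.562 -4.467
v -0.23 -0.596 -4.484
v 0.099 -0.497 -4.487
v 0.365 -0.281 -4.473
v 0.528 0.02 -4.446
f 2 1 4
f 2 4 3
f 4 1 5
f 4 5 3
f 5 1 6
f 5 6 3
f 6 1 7
f 6 7 3
f 7 1 8
f 7 8 3
f 8 1 9
f 8 9 3
f 9 1 10
f 9 10 3
f 10 1 11
f 10 11 3
f 11 1 12
f 11 12 3
f 12 1 13
f 12 13 3
f 13 1 14
f 13 14 3
f 14 1 2
f 14 2 3
f 15 52 31
f 52 26 55
f 31 55 20
f 52 55 31
f 15 31 27
f 31 20 32
f 27 32 16
f 31 32 27
f 15 27 36
f 27 16 37
f 36 37 22
f 27 37 36
f 15 36 48
f 36 22 51
f 48 51 25
f 36 51 48
f 15 48 52
f 48 25 56
f 52 56 26
f 48 56 52
f 16 32 43
f 32 20 46
f 43 46 24
f 32 46 43
f 20 55 33
f 55 26 54
f 33 54 19
f 55 54 33
f 26 56 53
f 56 25 49
f 53 49 17
f 56 49 53
f 25 51 50
f 51 22 38
f 50 38 21
f 51 38 50
f 22 37 42
f 37 16 39
f 42 39 23
f 37 39 42
f 18 44 30
f 44 24 45
f 30 45 19
f 44 45 30
f 18 30 28
f 30 19 29
f 28 29 17
f 30 29 28
f 18 28 35
f 28 17 34
f 35 34 21
f 28 34 35
f 18 35 40
f 35 21 41
f 40 41 23
f 35 41 40
f 18 40 44
f 40 23 47
f 44 47 24
f 40 47 44
f 19 45 33
f 45 24 46
f 33 46 20
f 45 46 33
f 17 29 53
f 29 19 54
f 53 54 26
f 29 54 53
f 21 34 50
f 34 17 49
f 50 49 25
f 34 49 50
f 23 41 42
f 41 21 38
f 42 38 22
f 41 38 42
f 24 47 43
f 47 23 39
f 43 39 16
f 47 39 43
f 58 60 57
f 61 58 57
f 57 60 59
f 59 61 57
f 58 64 60
f 62 58 61
f 62 64 58
f 60 64 59
f 63 61 59
f 59 64 63
f 63 62 61
f 64 62 63
f 66 68 65
f 69 66 65
f 65 68 67
f 67 69 65
f 66 72 68
f 70 66 69
f 70 72 66
f 68 72 67
f 71 69 67
f 67 72 71
f 71 70 69
f 72 70 71
f 74 73 76
f 74 76 75
f 76 73 77
f 76 77 75
f 77 73 78
f 77 78 75
f 78 73 79
f 78 79 75
f 79 73 80
f 79 80 75
f 80 73 81
f 80 81 75
f 81 73 82
f 81 82 75
f 82 73 83
f 82 83 75
f 83 73 84
f 83 84 75
f 84 73 85
f 84 85 75
f 85 73 86
f 85 86 75
f 86 73 87
f 86 87 75
f 87 73 88
f 87 88 75
f 88 73 89
f 88 89 75
f 89 73 90
f 89 90 75
f 90 73 74
f 90 74 75



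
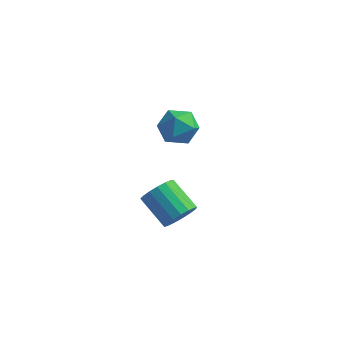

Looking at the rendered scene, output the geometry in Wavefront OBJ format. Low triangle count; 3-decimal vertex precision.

v 4.3 -2.405 2.318
v 4.818 -2.559 3.147
v 3.258 -1.969 4.232
v 2.74 -1.815 3.402
v 4.912 -2.108 3.037
v 3.352 -1.518 4.121
v 4.866 -1.725 2.762
v 3.306 -1.135 3.846
v 4.69 -1.498 2.385
v 3.13 -0.907 3.47
v 4.425 -1.478 1.993
v 2.865 -0.888 3.078
v 4.131 -1.671 1.675
v 2.571 -1.081 2.76
v 3.876 -2.032 1.504
v 2.316 -1.442 2.589
v 3.718 -2.479 1.52
v 2.158 -1.888 2.605
v 3.693 -2.908 1.719
v 2.133 -2.318 2.804
v 3.808 -3.223 2.054
v 2.247 -2.632 3.139
v 4.035 -3.35 2.45
v 2.475 -2.759 3.535
v 4.323 -3.26 2.816
v 2.763 -2.67 3.901
v 4.606 -2.975 3.067
v 3.045 -2.385 4.152
v 0.332 4.321 4.431
v 1.528 4.603 4.496
v 0.672 3.257 2.784
v 1.868 3.539 2.849
v 1.365 2.791 3.687
v 1.155 3.449 4.705
v 1.045 4.411 2.575
v 0.835 5.069 3.593
v 1.968 4.658 3.349
v 2.166 3.657 4.036
v 0.034 4.203 3.244
v 0.232 3.202 3.931
f 2 1 5
f 2 5 3
f 3 5 6
f 3 6 4
f 5 1 7
f 5 7 6
f 6 7 8
f 6 8 4
f 7 1 9
f 7 9 8
f 8 9 10
f 8 10 4
f 9 1 11
f 9 11 10
f 10 11 12
f 10 12 4
f 11 1 13
f 11 13 12
f 12 13 14
f 12 14 4
f 13 1 15
f 13 15 14
f 14 15 16
f 14 16 4
f 15 1 17
f 15 17 16
f 16 17 18
f 16 18 4
f 17 1 19
f 17 19 18
f 18 19 20
f 18 20 4
f 19 1 21
f 19 21 20
f 20 21 22
f 20 22 4
f 21 1 23
f 21 23 22
f 22 23 24
f 22 24 4
f 23 1 25
f 23 25 24
f 24 25 26
f 24 26 4
f 25 1 27
f 25 27 26
f 26 27 28
f 26 28 4
f 27 1 2
f 27 2 28
f 28 2 3
f 28 3 4
f 29 40 34
f 29 34 30
f 29 30 36
f 29 36 39
f 29 39 40
f 30 34 38
f 34 40 33
f 40 39 31
f 39 36 35
f 36 30 37
f 32 38 33
f 32 33 31
f 32 31 35
f 32 35 37
f 32 37 38
f 33 38 34
f 31 33 40
f 35 31 39
f 37 35 36
f 38 37 30



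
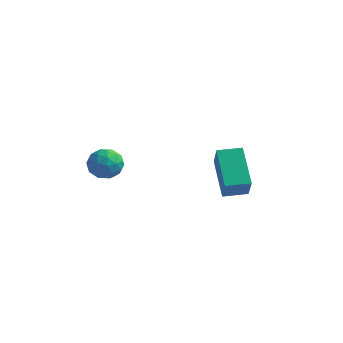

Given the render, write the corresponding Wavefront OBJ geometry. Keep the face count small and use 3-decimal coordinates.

v 3.333 -1.045 -3.183
v 2.31 0.158 -2.039
v 2.873 -0.382 -4.291
v 1.85 0.82 -3.147
v 4.17 -0.38 -3.133
v 3.147 0.822 -1.989
v 3.71 0.282 -4.241
v 2.687 1.485 -3.097
v -2.432 -1.365 -2.667
v -1.766 -0.914 -2.759
v -1.914 -2.286 -3.441
v -1.248 -1.835 -3.533
v -1.413 -2.174 -2.816
v -1.732 -1.605 -2.338
v -1.948 -1.595 -3.862
v -2.267 -1.026 -3.384
v -1.466 -1.056 -3.497
v -1.136 -1.414 -2.851
v -2.544 -1.786 -3.349
v -2.214 -2.144 -2.703
v -2.144 -1.058 -2.645
v -1.536 -2.142 -3.555
v -1.632 -2.341 -3.134
v -1.241 -2.076 -3.187
v -2.125 -1.464 -2.397
v -1.733 -1.199 -2.451
v -1.525 -1.94 -2.485
v -1.947 -2.001 -3.749
v -1.555 -1.736 -3.803
v -2.439 -1.124 -3.013
v -2.048 -0.859 -3.066
v -2.155 -1.26 -3.715
v -1.577 -0.877 -3.133
v -1.272 -1.419 -3.588
v -1.684 -1.278 -3.782
v -1.872 -0.943 -3.5
v -1.382 -1.087 -2.753
v -1.078 -1.629 -3.208
v -1.175 -1.828 -2.786
v -1.363 -1.493 -2.505
v -1.206 -1.171 -3.187
v -2.602 -1.571 -2.992
v -2.298 -2.113 -3.447
v -2.317 -1.707 -3.695
v -2.505 -1.372 -3.414
v -2.408 -1.781 -2.612
v -2.103 -2.323 -3.067
v -1.808 -2.257 -2.7
v -1.996 -1.922 -2.418
v -2.474 -2.029 -3.013
f 2 4 1
f 5 2 1
f 1 4 3
f 3 5 1
f 2 8 4
f 6 2 5
f 6 8 2
f 4 8 3
f 7 5 3
f 3 8 7
f 7 6 5
f 8 6 7
f 9 46 25
f 46 20 49
f 25 49 14
f 46 49 25
f 9 25 21
f 25 14 26
f 21 26 10
f 25 26 21
f 9 21 30
f 21 10 31
f 30 31 16
f 21 31 30
f 9 30 42
f 30 16 45
f 42 45 19
f 30 45 42
f 9 42 46
f 42 19 50
f 46 50 20
f 42 50 46
f 10 26 37
f 26 14 40
f 37 40 18
f 26 40 37
f 14 49 27
f 49 20 48
f 27 48 13
f 49 48 27
f 20 50 47
f 50 19 43
f 47 43 11
f 50 43 47
f 19 45 44
f 45 16 32
f 44 32 15
f 45 32 44
f 16 31 36
f 31 10 33
f 36 33 17
f 31 33 36
f 12 38 24
f 38 18 39
f 24 39 13
f 38 39 24
f 12 24 22
f 24 13 23
f 22 23 11
f 24 23 22
f 12 22 29
f 22 11 28
f 29 28 15
f 22 28 29
f 12 29 34
f 29 15 35
f 34 35 17
f 29 35 34
f 12 34 38
f 34 17 41
f 38 41 18
f 34 41 38
f 13 39 27
f 39 18 40
f 27 40 14
f 39 40 27
f 11 23 47
f 23 13 48
f 47 48 20
f 23 48 47
f 15 28 44
f 28 11 43
f 44 43 19
f 28 43 44
f 17 35 36
f 35 15 32
f 36 32 16
f 35 32 36
f 18 41 37
f 41 17 33
f 37 33 10
f 41 33 37



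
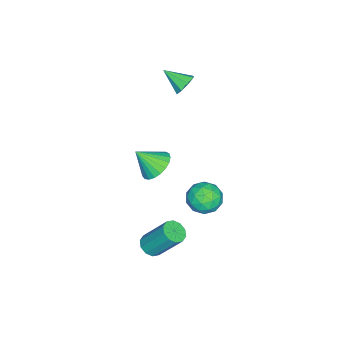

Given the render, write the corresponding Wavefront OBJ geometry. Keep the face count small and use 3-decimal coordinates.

v -1.212 3.503 -3.396
v -0.695 4.151 -2.877
v 0.115 3.009 -4.103
v 0.632 3.657 -3.584
v 0.223 2.889 -3.138
v -0.597 3.194 -2.702
v 0.017 3.966 -4.278
v -0.803 4.271 -3.842
v 0.065 4.437 -3.423
v 0.192 3.771 -2.718
v -0.772 3.389 -4.262
v -0.645 2.723 -3.557
v -1.07 3.87 -3.075
v 0.49 3.29 -3.905
v 0.25 2.838 -3.643
v 0.554 3.219 -3.339
v -1.012 3.308 -2.971
v -0.708 3.688 -2.666
v -0.169 2.947 -2.82
v 0.128 3.472 -4.314
v 0.432 3.852 -4.009
v -1.134 3.941 -3.641
v -0.83 4.322 -3.337
v -0.411 4.213 -4.16
v -0.319 4.419 -3.09
v 0.46 4.129 -3.506
v 0.099 4.311 -3.914
v -0.383 4.49 -3.657
v -0.244 4.028 -2.676
v 0.535 3.738 -3.092
v 0.295 3.286 -2.83
v -0.187 3.465 -2.573
v 0.202 4.196 -2.997
v -1.115 3.422 -3.888
v -0.336 3.132 -4.304
v -0.393 3.695 -4.407
v -0.875 3.874 -4.15
v -1.04 3.031 -3.474
v -0.261 2.741 -3.89
v -0.197 2.67 -3.323
v -0.679 2.849 -3.066
v -0.782 2.964 -3.983
v 3.953 2.536 -3.505
v 4.464 2.217 -3.261
v 4.439 3.405 -1.652
v 3.927 3.724 -1.895
v 4.602 2.522 -3.484
v 4.577 3.709 -1.874
v 4.492 2.832 -3.714
v 4.467 4.019 -2.105
v 4.176 3.029 -3.865
v 4.151 4.216 -2.255
v 3.775 3.038 -3.878
v 3.75 4.225 -2.268
v 3.441 2.855 -3.748
v 3.416 4.043 -2.139
v 3.303 2.551 -3.526
v 3.278 3.738 -1.916
v 3.413 2.241 -3.295
v 3.388 3.428 -1.686
v 3.729 2.044 -3.145
v 3.704 3.231 -1.535
v 4.13 2.035 -3.132
v 4.105 3.222 -1.522
v 1.974 2.001 0.736
v 2.434 1.485 0.145
v 2.286 1.079 1.784
v 2.703 1.719 0.27
v 2.846 2.001 0.477
v 2.839 2.284 0.728
v 2.682 2.518 0.981
v 2.403 2.663 1.191
v 2.049 2.693 1.323
v 1.683 2.603 1.353
v 1.367 2.41 1.277
v 1.156 2.146 1.107
v 1.086 1.857 0.873
v 1.17 1.592 0.616
v 1.393 1.399 0.379
v 1.717 1.31 0.204
v 2.085 1.34 0.121
v -2.776 1.565 2.604
v -2.439 1.868 3.111
v -2.824 0.395 3.336
v -2.955 1.918 3.157
v -3.367 1.761 2.879
v -3.432 1.489 2.44
v -3.113 1.261 2.098
v -2.597 1.212 2.051
v -2.186 1.369 2.329
v -2.121 1.641 2.768
f 1 38 17
f 38 12 41
f 17 41 6
f 38 41 17
f 1 17 13
f 17 6 18
f 13 18 2
f 17 18 13
f 1 13 22
f 13 2 23
f 22 23 8
f 13 23 22
f 1 22 34
f 22 8 37
f 34 37 11
f 22 37 34
f 1 34 38
f 34 11 42
f 38 42 12
f 34 42 38
f 2 18 29
f 18 6 32
f 29 32 10
f 18 32 29
f 6 41 19
f 41 12 40
f 19 40 5
f 41 40 19
f 12 42 39
f 42 11 35
f 39 35 3
f 42 35 39
f 11 37 36
f 37 8 24
f 36 24 7
f 37 24 36
f 8 23 28
f 23 2 25
f 28 25 9
f 23 25 28
f 4 30 16
f 30 10 31
f 16 31 5
f 30 31 16
f 4 16 14
f 16 5 15
f 14 15 3
f 16 15 14
f 4 14 21
f 14 3 20
f 21 20 7
f 14 20 21
f 4 21 26
f 21 7 27
f 26 27 9
f 21 27 26
f 4 26 30
f 26 9 33
f 30 33 10
f 26 33 30
f 5 31 19
f 31 10 32
f 19 32 6
f 31 32 19
f 3 15 39
f 15 5 40
f 39 40 12
f 15 40 39
f 7 20 36
f 20 3 35
f 36 35 11
f 20 35 36
f 9 27 28
f 27 7 24
f 28 24 8
f 27 24 28
f 10 33 29
f 33 9 25
f 29 25 2
f 33 25 29
f 44 43 47
f 44 47 45
f 45 47 48
f 45 48 46
f 47 43 49
f 47 49 48
f 48 49 50
f 48 50 46
f 49 43 51
f 49 51 50
f 50 51 52
f 50 52 46
f 51 43 53
f 51 53 52
f 52 53 54
f 52 54 46
f 53 43 55
f 53 55 54
f 54 55 56
f 54 56 46
f 55 43 57
f 55 57 56
f 56 57 58
f 56 58 46
f 57 43 59
f 57 59 58
f 58 59 60
f 58 60 46
f 59 43 61
f 59 61 60
f 60 61 62
f 60 62 46
f 61 43 63
f 61 63 62
f 62 63 64
f 62 64 46
f 63 43 44
f 63 44 64
f 64 44 45
f 64 45 46
f 66 65 68
f 66 68 67
f 68 65 69
f 68 69 67
f 69 65 70
f 69 70 67
f 70 65 71
f 70 71 67
f 71 65 72
f 71 72 67
f 72 65 73
f 72 73 67
f 73 65 74
f 73 74 67
f 74 65 75
f 74 75 67
f 75 65 76
f 75 76 67
f 76 65 77
f 76 77 67
f 77 65 78
f 77 78 67
f 78 65 79
f 78 79 67
f 79 65 80
f 79 80 67
f 80 65 81
f 80 81 67
f 81 65 66
f 81 66 67
f 83 82 85
f 83 85 84
f 85 82 86
f 85 86 84
f 86 82 87
f 86 87 84
f 87 82 88
f 87 88 84
f 88 82 89
f 88 89 84
f 89 82 90
f 89 90 84
f 90 82 91
f 90 91 84
f 91 82 83
f 91 83 84



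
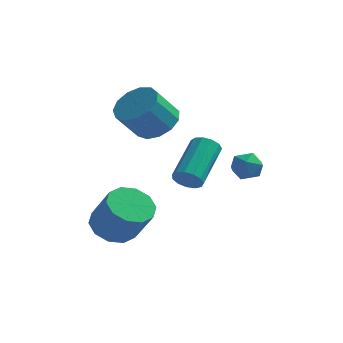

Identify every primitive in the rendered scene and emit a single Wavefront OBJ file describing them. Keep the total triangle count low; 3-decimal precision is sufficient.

v -1.34 -0.999 -0.587
v -0.767 -1.545 -1.13
v 0.094 -2.046 0.284
v -0.48 -1.501 0.827
v -0.521 -1.006 -1.088
v 0.339 -1.508 0.326
v -0.589 -0.465 -0.855
v 0.272 -0.966 0.56
v -0.944 -0.127 -0.519
v -0.083 -0.629 0.895
v -1.45 -0.123 -0.21
v -0.589 -0.625 1.205
v -1.914 -0.454 -0.044
v -1.053 -0.955 1.37
v -2.159 -0.992 -0.086
v -1.299 -1.494 1.328
v -2.092 -1.534 -0.32
v -1.231 -2.035 1.095
v -1.737 -1.871 -0.655
v -0.876 -2.373 0.759
v -1.231 -1.875 -0.965
v -0.37 -2.377 0.45
v -0.885 2.834 3.106
v -0.109 3.089 3.665
v -0.718 2.341 4.853
v -1.495 2.086 4.294
v -0.487 3.494 3.727
v -1.096 2.747 4.914
v -0.991 3.69 3.591
v -1.601 2.943 4.779
v -1.462 3.615 3.302
v -2.071 2.867 4.489
v -1.749 3.291 2.95
v -2.359 2.543 4.138
v -1.763 2.822 2.648
v -2.372 2.074 3.836
v -1.497 2.357 2.492
v -2.107 1.609 3.679
v -1.038 2.043 2.53
v -1.647 1.296 3.718
v -0.53 1.981 2.752
v -1.139 1.233 3.939
v -0.134 2.189 3.086
v -0.744 1.441 4.273
v 0.023 2.602 3.426
v -0.587 1.854 4.614
v 1.634 -1.64 2.407
v 1.828 -1.378 1.915
v 1.999 0.343 2.901
v 1.806 0.08 3.393
v 1.497 -1.344 1.915
v 1.669 0.376 2.901
v 1.21 -1.405 2.071
v 1.381 0.315 3.057
v 1.057 -1.54 2.334
v 1.229 0.18 3.32
v 1.088 -1.707 2.62
v 1.259 0.013 3.605
v 1.292 -1.853 2.838
v 1.464 -0.133 3.824
v 1.605 -1.931 2.92
v 1.776 -0.211 3.905
v 1.927 -1.916 2.838
v 2.098 -0.196 3.824
v 2.156 -1.814 2.62
v 2.328 -0.094 3.606
v 2.22 -1.657 2.335
v 2.391 0.063 3.32
v 2.097 -1.494 2.072
v 2.269 0.226 3.058
v 2.126 2.29 1.39
v 2.485 2.736 1.8
v 3.035 1.604 1.34
v 3.394 2.05 1.75
v 2.857 1.681 2.017
v 2.295 2.105 2.048
v 3.225 2.235 1.092
v 2.663 2.659 1.123
v 3.164 2.702 1.616
v 2.937 2.36 2.188
v 2.583 1.98 0.952
v 2.356 1.638 1.524
f 2 1 5
f 2 5 3
f 3 5 6
f 3 6 4
f 5 1 7
f 5 7 6
f 6 7 8
f 6 8 4
f 7 1 9
f 7 9 8
f 8 9 10
f 8 10 4
f 9 1 11
f 9 11 10
f 10 11 12
f 10 12 4
f 11 1 13
f 11 13 12
f 12 13 14
f 12 14 4
f 13 1 15
f 13 15 14
f 14 15 16
f 14 16 4
f 15 1 17
f 15 17 16
f 16 17 18
f 16 18 4
f 17 1 19
f 17 19 18
f 18 19 20
f 18 20 4
f 19 1 21
f 19 21 20
f 20 21 22
f 20 22 4
f 21 1 2
f 21 2 22
f 22 2 3
f 22 3 4
f 24 23 27
f 24 27 25
f 25 27 28
f 25 28 26
f 27 23 29
f 27 29 28
f 28 29 30
f 28 30 26
f 29 23 31
f 29 31 30
f 30 31 32
f 30 32 26
f 31 23 33
f 31 33 32
f 32 33 34
f 32 34 26
f 33 23 35
f 33 35 34
f 34 35 36
f 34 36 26
f 35 23 37
f 35 37 36
f 36 37 38
f 36 38 26
f 37 23 39
f 37 39 38
f 38 39 40
f 38 40 26
f 39 23 41
f 39 41 40
f 40 41 42
f 40 42 26
f 41 23 43
f 41 43 42
f 42 43 44
f 42 44 26
f 43 23 45
f 43 45 44
f 44 45 46
f 44 46 26
f 45 23 24
f 45 24 46
f 46 24 25
f 46 25 26
f 48 47 51
f 48 51 49
f 49 51 52
f 49 52 50
f 51 47 53
f 51 53 52
f 52 53 54
f 52 54 50
f 53 47 55
f 53 55 54
f 54 55 56
f 54 56 50
f 55 47 57
f 55 57 56
f 56 57 58
f 56 58 50
f 57 47 59
f 57 59 58
f 58 59 60
f 58 60 50
f 59 47 61
f 59 61 60
f 60 61 62
f 60 62 50
f 61 47 63
f 61 63 62
f 62 63 64
f 62 64 50
f 63 47 65
f 63 65 64
f 64 65 66
f 64 66 50
f 65 47 67
f 65 67 66
f 66 67 68
f 66 68 50
f 67 47 69
f 67 69 68
f 68 69 70
f 68 70 50
f 69 47 48
f 69 48 70
f 70 48 49
f 70 49 50
f 71 82 76
f 71 76 72
f 71 72 78
f 71 78 81
f 71 81 82
f 72 76 80
f 76 82 75
f 82 81 73
f 81 78 77
f 78 72 79
f 74 80 75
f 74 75 73
f 74 73 77
f 74 77 79
f 74 79 80
f 75 80 76
f 73 75 82
f 77 73 81
f 79 77 78
f 80 79 72



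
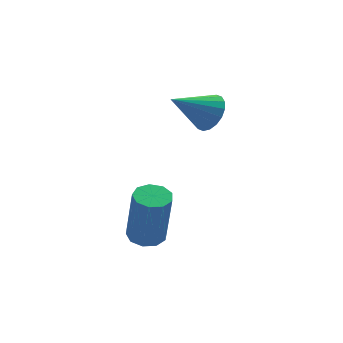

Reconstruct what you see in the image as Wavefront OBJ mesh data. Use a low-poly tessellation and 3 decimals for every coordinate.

v -3.981 -0.679 -3.34
v -3.364 -0.626 -3.37
v -3.241 -0.949 -1.39
v -3.859 -1.001 -1.36
v -3.539 -0.246 -3.297
v -3.416 -0.569 -1.317
v -3.921 -0.069 -3.244
v -3.798 -0.392 -1.264
v -4.331 -0.177 -3.237
v -4.208 -0.5 -1.256
v -4.577 -0.519 -3.277
v -4.454 -0.842 -1.297
v -4.545 -0.937 -3.347
v -4.422 -1.259 -1.367
v -4.249 -1.233 -3.414
v -4.126 -1.556 -1.434
v -3.828 -1.27 -3.446
v -3.705 -1.593 -1.466
v -3.479 -1.03 -3.429
v -3.356 -1.353 -1.449
v -1.535 0.831 0.776
v -1.207 1.227 1.294
v -2.805 0.749 1.644
v -1.348 1.453 1.109
v -1.526 1.556 0.858
v -1.706 1.516 0.59
v -1.853 1.34 0.36
v -1.936 1.063 0.212
v -1.94 0.74 0.175
v -1.864 0.435 0.258
v -1.722 0.209 0.443
v -1.544 0.106 0.695
v -1.364 0.146 0.962
v -1.218 0.322 1.192
v -1.134 0.599 1.341
v -1.131 0.922 1.377
f 2 1 5
f 2 5 3
f 3 5 6
f 3 6 4
f 5 1 7
f 5 7 6
f 6 7 8
f 6 8 4
f 7 1 9
f 7 9 8
f 8 9 10
f 8 10 4
f 9 1 11
f 9 11 10
f 10 11 12
f 10 12 4
f 11 1 13
f 11 13 12
f 12 13 14
f 12 14 4
f 13 1 15
f 13 15 14
f 14 15 16
f 14 16 4
f 15 1 17
f 15 17 16
f 16 17 18
f 16 18 4
f 17 1 19
f 17 19 18
f 18 19 20
f 18 20 4
f 19 1 2
f 19 2 20
f 20 2 3
f 20 3 4
f 22 21 24
f 22 24 23
f 24 21 25
f 24 25 23
f 25 21 26
f 25 26 23
f 26 21 27
f 26 27 23
f 27 21 28
f 27 28 23
f 28 21 29
f 28 29 23
f 29 21 30
f 29 30 23
f 30 21 31
f 30 31 23
f 31 21 32
f 31 32 23
f 32 21 33
f 32 33 23
f 33 21 34
f 33 34 23
f 34 21 35
f 34 35 23
f 35 21 36
f 35 36 23
f 36 21 22
f 36 22 23



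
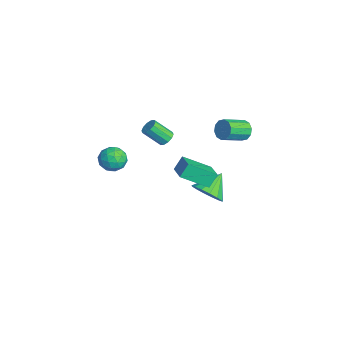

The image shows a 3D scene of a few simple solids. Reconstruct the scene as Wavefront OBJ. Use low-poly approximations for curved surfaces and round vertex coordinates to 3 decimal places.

v 1.199 2.073 -4.068
v 1.672 2.868 -4.565
v 0.441 3.147 -3.072
v 1.207 2.79 -4.835
v 0.739 2.52 -4.9
v 0.395 2.13 -4.742
v 0.266 1.725 -4.403
v 0.387 1.413 -3.975
v 0.726 1.278 -3.572
v 1.191 1.356 -3.302
v 1.659 1.626 -3.237
v 2.003 2.015 -3.395
v 2.132 2.42 -3.734
v 2.011 2.732 -4.162
v 0.935 4.209 0.913
v 1.367 4.57 1.329
v 1.836 3.232 2.004
v 1.405 2.871 1.587
v 0.985 4.537 1.529
v 1.454 3.199 2.204
v 0.584 4.379 1.494
v 1.053 3.041 2.168
v 0.317 4.155 1.236
v 0.786 2.817 1.911
v 0.287 3.953 0.856
v 0.756 2.615 1.53
v 0.504 3.848 0.496
v 0.973 2.51 1.171
v 0.886 3.881 0.296
v 1.355 2.543 0.971
v 1.287 4.039 0.332
v 1.756 2.701 1.006
v 1.554 4.263 0.589
v 2.023 2.925 1.264
v 1.584 4.465 0.97
v 2.053 3.127 1.644
v 3.276 -3.881 1.672
v 3.892 -3.299 1.755
v 3.708 -4.501 2.825
v 4.324 -3.919 2.908
v 3.509 -3.695 3.018
v 3.243 -3.312 2.305
v 4.357 -4.488 2.275
v 4.091 -4.105 1.562
v 4.561 -3.674 2.127
v 4.036 -3.184 2.586
v 3.564 -4.616 1.994
v 3.039 -4.126 2.453
v 3.546 -3.536 1.612
v 4.054 -4.264 2.968
v 3.575 -4.133 3.032
v 3.937 -3.791 3.081
v 3.165 -3.543 1.936
v 3.527 -3.201 1.985
v 3.302 -3.434 2.727
v 4.073 -4.599 2.595
v 4.435 -4.257 2.644
v 3.663 -4.009 1.499
v 4.025 -3.667 1.548
v 4.298 -4.366 1.853
v 4.301 -3.414 1.88
v 4.555 -3.778 2.557
v 4.575 -4.112 2.185
v 4.418 -3.887 1.766
v 3.993 -3.126 2.15
v 4.247 -3.49 2.827
v 3.768 -3.359 2.892
v 3.611 -3.134 2.473
v 4.386 -3.346 2.368
v 3.353 -4.31 1.753
v 3.607 -4.674 2.43
v 3.989 -4.666 2.107
v 3.832 -4.441 1.688
v 3.045 -4.022 2.023
v 3.299 -4.386 2.7
v 3.182 -3.913 2.814
v 3.025 -3.688 2.395
v 3.214 -4.454 2.212
v 2.092 1.577 -1.962
v 1.788 -0.017 -0.974
v 1.846 2.116 -1.169
v 1.542 0.522 -0.18
v 3.458 1.578 -1.54
v 3.154 -0.016 -0.551
v 3.212 2.117 -0.746
v 2.908 0.523 0.242
v 3.324 -0.803 3.023
v 3.775 -1.057 2.912
v 3.487 -1.992 3.886
v 3.036 -1.737 3.997
v 3.839 -0.835 3.144
v 3.551 -1.77 4.118
v 3.706 -0.601 3.33
v 3.418 -1.535 4.304
v 3.427 -0.443 3.399
v 3.139 -1.378 4.372
v 3.109 -0.423 3.324
v 2.821 -1.358 4.297
v 2.873 -0.548 3.134
v 2.585 -1.483 4.108
v 2.809 -0.77 2.902
v 2.521 -1.705 3.876
v 2.942 -1.005 2.716
v 2.654 -1.939 3.69
v 3.221 -1.162 2.648
v 2.933 -2.097 3.621
v 3.539 -1.182 2.723
v 3.251 -2.117 3.696
f 2 1 4
f 2 4 3
f 4 1 5
f 4 5 3
f 5 1 6
f 5 6 3
f 6 1 7
f 6 7 3
f 7 1 8
f 7 8 3
f 8 1 9
f 8 9 3
f 9 1 10
f 9 10 3
f 10 1 11
f 10 11 3
f 11 1 12
f 11 12 3
f 12 1 13
f 12 13 3
f 13 1 14
f 13 14 3
f 14 1 2
f 14 2 3
f 16 15 19
f 16 19 17
f 17 19 20
f 17 20 18
f 19 15 21
f 19 21 20
f 20 21 22
f 20 22 18
f 21 15 23
f 21 23 22
f 22 23 24
f 22 24 18
f 23 15 25
f 23 25 24
f 24 25 26
f 24 26 18
f 25 15 27
f 25 27 26
f 26 27 28
f 26 28 18
f 27 15 29
f 27 29 28
f 28 29 30
f 28 30 18
f 29 15 31
f 29 31 30
f 30 31 32
f 30 32 18
f 31 15 33
f 31 33 32
f 32 33 34
f 32 34 18
f 33 15 35
f 33 35 34
f 34 35 36
f 34 36 18
f 35 15 16
f 35 16 36
f 36 16 17
f 36 17 18
f 37 74 53
f 74 48 77
f 53 77 42
f 74 77 53
f 37 53 49
f 53 42 54
f 49 54 38
f 53 54 49
f 37 49 58
f 49 38 59
f 58 59 44
f 49 59 58
f 37 58 70
f 58 44 73
f 70 73 47
f 58 73 70
f 37 70 74
f 70 47 78
f 74 78 48
f 70 78 74
f 38 54 65
f 54 42 68
f 65 68 46
f 54 68 65
f 42 77 55
f 77 48 76
f 55 76 41
f 77 76 55
f 48 78 75
f 78 47 71
f 75 71 39
f 78 71 75
f 47 73 72
f 73 44 60
f 72 60 43
f 73 60 72
f 44 59 64
f 59 38 61
f 64 61 45
f 59 61 64
f 40 66 52
f 66 46 67
f 52 67 41
f 66 67 52
f 40 52 50
f 52 41 51
f 50 51 39
f 52 51 50
f 40 50 57
f 50 39 56
f 57 56 43
f 50 56 57
f 40 57 62
f 57 43 63
f 62 63 45
f 57 63 62
f 40 62 66
f 62 45 69
f 66 69 46
f 62 69 66
f 41 67 55
f 67 46 68
f 55 68 42
f 67 68 55
f 39 51 75
f 51 41 76
f 75 76 48
f 51 76 75
f 43 56 72
f 56 39 71
f 72 71 47
f 56 71 72
f 45 63 64
f 63 43 60
f 64 60 44
f 63 60 64
f 46 69 65
f 69 45 61
f 65 61 38
f 69 61 65
f 80 82 79
f 83 80 79
f 79 82 81
f 81 83 79
f 80 86 82
f 84 80 83
f 84 86 80
f 82 86 81
f 85 83 81
f 81 86 85
f 85 84 83
f 86 84 85
f 88 87 91
f 88 91 89
f 89 91 92
f 89 92 90
f 91 87 93
f 91 93 92
f 92 93 94
f 92 94 90
f 93 87 95
f 93 95 94
f 94 95 96
f 94 96 90
f 95 87 97
f 95 97 96
f 96 97 98
f 96 98 90
f 97 87 99
f 97 99 98
f 98 99 100
f 98 100 90
f 99 87 101
f 99 101 100
f 100 101 102
f 100 102 90
f 101 87 103
f 101 103 102
f 102 103 104
f 102 104 90
f 103 87 105
f 103 105 104
f 104 105 106
f 104 106 90
f 105 87 107
f 105 107 106
f 106 107 108
f 106 108 90
f 107 87 88
f 107 88 108
f 108 88 89
f 108 89 90



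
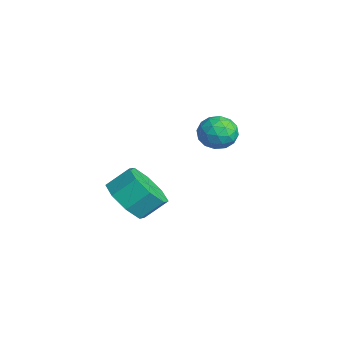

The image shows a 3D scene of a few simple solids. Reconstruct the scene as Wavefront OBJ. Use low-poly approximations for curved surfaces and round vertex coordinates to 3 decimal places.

v -4.418 2.742 1.61
v -3.803 2.855 2.234
v -4.117 1.345 1.566
v -3.502 1.458 2.19
v -4.357 1.547 2.392
v -4.543 2.41 2.419
v -3.377 1.79 1.381
v -3.563 2.653 1.408
v -3.159 2.267 2.092
v -3.765 2.117 2.717
v -4.155 2.083 1.083
v -4.761 1.933 1.708
v -4.137 2.921 1.926
v -3.783 1.279 1.874
v -4.286 1.331 1.993
v -3.924 1.398 2.36
v -4.572 2.659 2.035
v -4.211 2.726 2.401
v -4.536 1.957 2.494
v -3.709 1.474 1.399
v -3.348 1.541 1.765
v -3.996 2.802 1.44
v -3.634 2.869 1.807
v -3.384 2.243 1.306
v -3.397 2.642 2.209
v -3.22 1.821 2.183
v -3.147 2.016 1.708
v -3.256 2.523 1.724
v -3.753 2.553 2.576
v -3.576 1.733 2.551
v -4.079 1.785 2.669
v -4.188 2.292 2.685
v -3.375 2.208 2.493
v -4.344 2.467 1.249
v -4.167 1.647 1.224
v -3.732 1.908 1.115
v -3.841 2.415 1.131
v -4.7 2.379 1.617
v -4.523 1.558 1.591
v -4.664 1.677 2.076
v -4.773 2.184 2.092
v -4.545 1.992 1.307
v -0.439 -2.856 1.09
v -0.068 -2.218 0.287
v 0.01 -1.306 1.048
v -0.361 -1.944 1.85
v -0.899 -2.2 0.351
v -0.822 -1.288 1.112
v -1.461 -2.566 0.847
v -1.384 -1.655 1.608
v -1.424 -3.102 1.485
v -1.347 -2.191 2.246
v -0.81 -3.494 1.892
v -0.732 -2.582 2.653
v 0.022 -3.512 1.828
v 0.099 -2.6 2.589
v 0.584 -3.145 1.332
v 0.661 -2.234 2.093
v 0.547 -2.609 0.694
v 0.624 -1.698 1.455
f 1 38 17
f 38 12 41
f 17 41 6
f 38 41 17
f 1 17 13
f 17 6 18
f 13 18 2
f 17 18 13
f 1 13 22
f 13 2 23
f 22 23 8
f 13 23 22
f 1 22 34
f 22 8 37
f 34 37 11
f 22 37 34
f 1 34 38
f 34 11 42
f 38 42 12
f 34 42 38
f 2 18 29
f 18 6 32
f 29 32 10
f 18 32 29
f 6 41 19
f 41 12 40
f 19 40 5
f 41 40 19
f 12 42 39
f 42 11 35
f 39 35 3
f 42 35 39
f 11 37 36
f 37 8 24
f 36 24 7
f 37 24 36
f 8 23 28
f 23 2 25
f 28 25 9
f 23 25 28
f 4 30 16
f 30 10 31
f 16 31 5
f 30 31 16
f 4 16 14
f 16 5 15
f 14 15 3
f 16 15 14
f 4 14 21
f 14 3 20
f 21 20 7
f 14 20 21
f 4 21 26
f 21 7 27
f 26 27 9
f 21 27 26
f 4 26 30
f 26 9 33
f 30 33 10
f 26 33 30
f 5 31 19
f 31 10 32
f 19 32 6
f 31 32 19
f 3 15 39
f 15 5 40
f 39 40 12
f 15 40 39
f 7 20 36
f 20 3 35
f 36 35 11
f 20 35 36
f 9 27 28
f 27 7 24
f 28 24 8
f 27 24 28
f 10 33 29
f 33 9 25
f 29 25 2
f 33 25 29
f 44 43 47
f 44 47 45
f 45 47 48
f 45 48 46
f 47 43 49
f 47 49 48
f 48 49 50
f 48 50 46
f 49 43 51
f 49 51 50
f 50 51 52
f 50 52 46
f 51 43 53
f 51 53 52
f 52 53 54
f 52 54 46
f 53 43 55
f 53 55 54
f 54 55 56
f 54 56 46
f 55 43 57
f 55 57 56
f 56 57 58
f 56 58 46
f 57 43 59
f 57 59 58
f 58 59 60
f 58 60 46
f 59 43 44
f 59 44 60
f 60 44 45
f 60 45 46

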